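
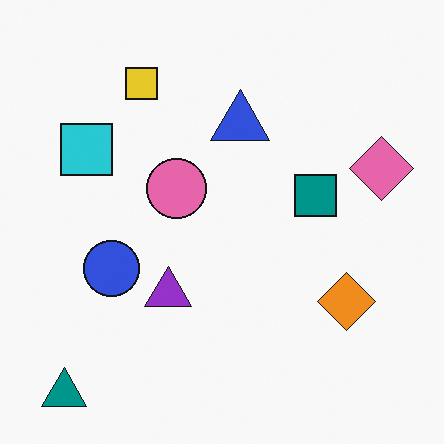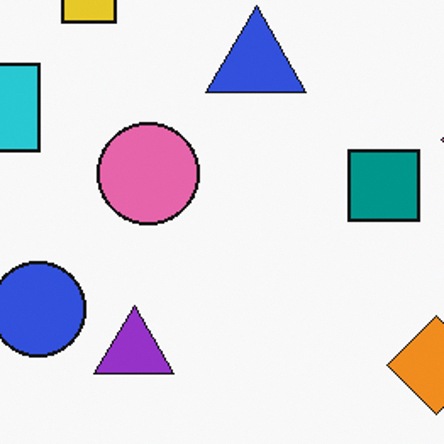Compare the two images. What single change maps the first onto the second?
The image was cropped tightly and scaled back up.

The visible shapes are larger and the field of view is narrower; shapes near the original edges may be partly or wholly outside the frame — a crop-and-rescale.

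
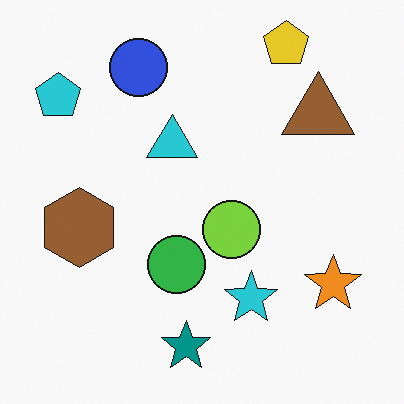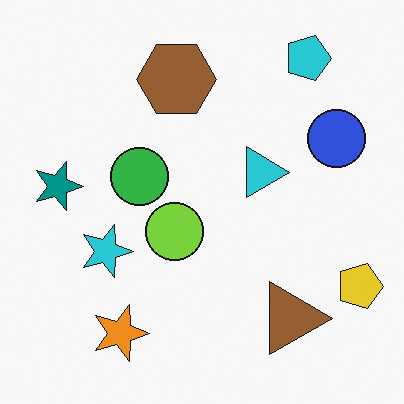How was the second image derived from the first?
The image was rotated 90° clockwise.

The yellow pentagon sits in the top-right of the first image and the bottom-right of the second — consistent with a whole-image 90° clockwise rotation.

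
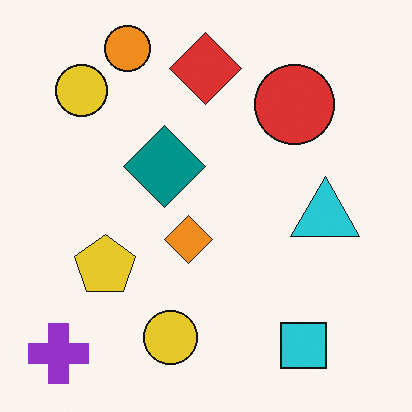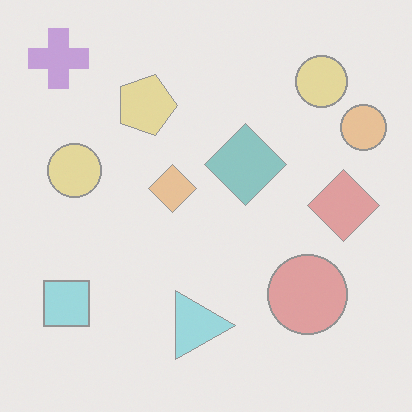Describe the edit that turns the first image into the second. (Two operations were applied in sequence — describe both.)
The image was washed out (contrast reduced), then rotated 90° clockwise.

Tones are pushed toward mid-grey across the whole image — a global contrast change. The purple cross sits in the bottom-left of the first image and the top-left of the second — consistent with a whole-image 90° clockwise rotation.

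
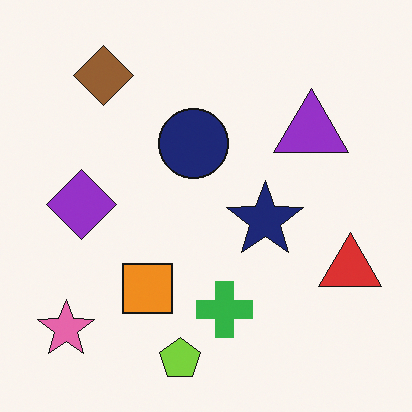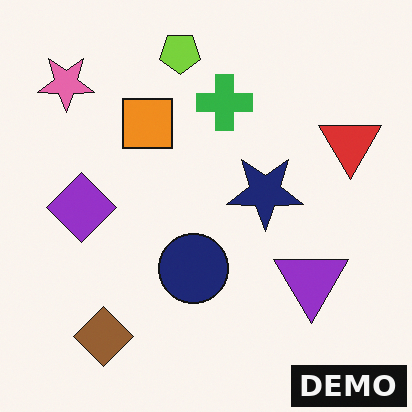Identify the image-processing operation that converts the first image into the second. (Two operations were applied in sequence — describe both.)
Flipped vertically (top ↔ bottom), then watermarked with the text "DEMO" in the lower-right corner.

The lime pentagon is in the bottom of the first image and the top of the second — shapes on opposite sides of the horizontal midline have swapped in a mirror flip. A dark label reading "DEMO" appears in the lower-right corner.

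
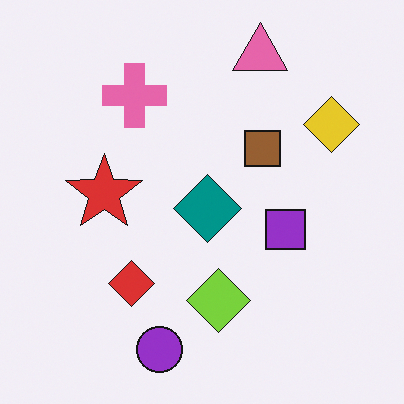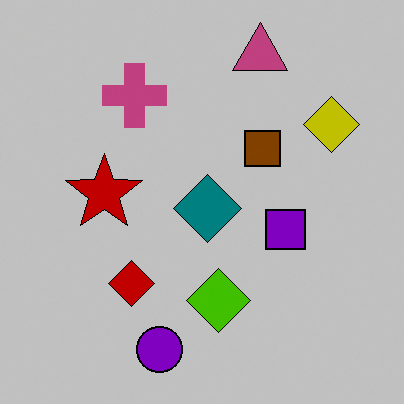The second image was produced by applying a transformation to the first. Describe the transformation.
The image was aggressively posterized.

Each flat color has snapped to a coarser quantized level — most visibly, the near-white background has dropped to a flat grey.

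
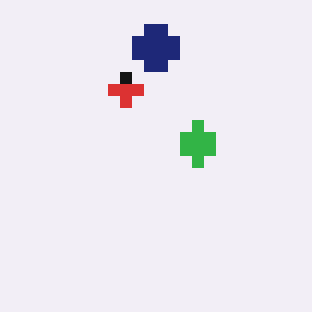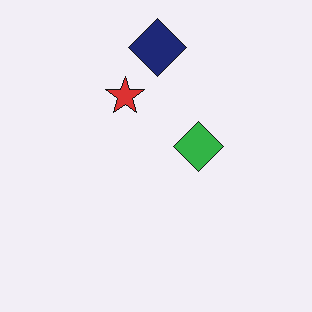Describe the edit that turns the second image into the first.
The first image is the second coarsely pixelated.

Shapes are reduced to large square blocks; fine edges and outlines are lost — a downscale-then-upscale (mosaic) effect.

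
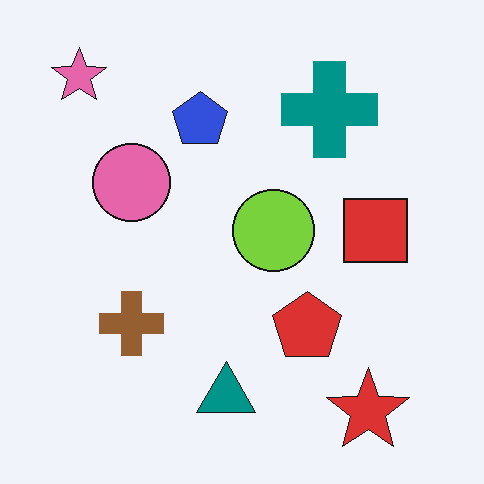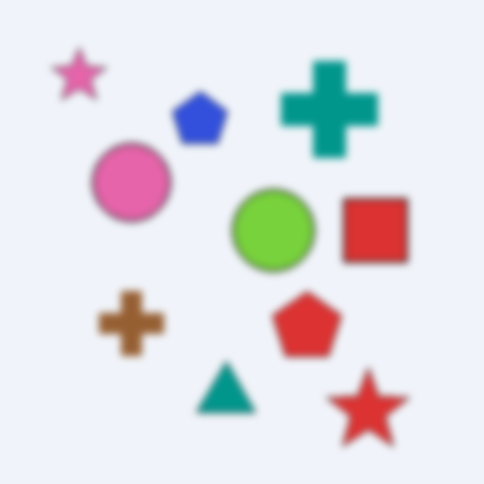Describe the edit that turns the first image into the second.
The second image is the first noticeably gaussian-blurred.

Shape edges and outlines are uniformly softened across the whole image.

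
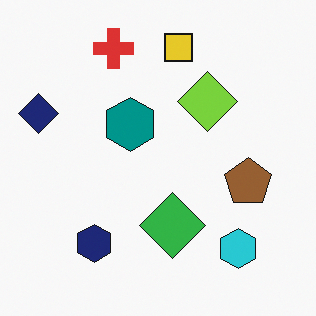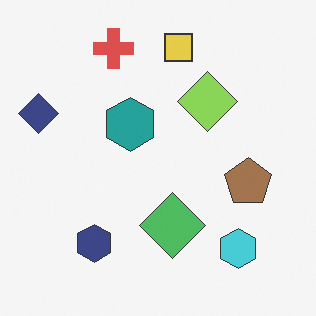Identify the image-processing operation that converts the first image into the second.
It was given slightly reduced contrast.

Tones are pushed toward mid-grey across the whole image — a global contrast change.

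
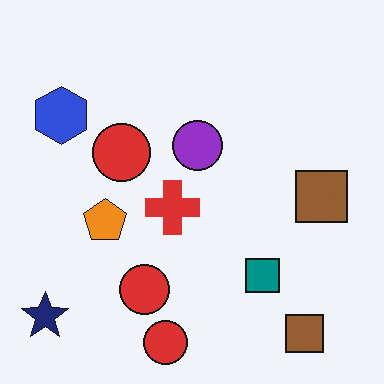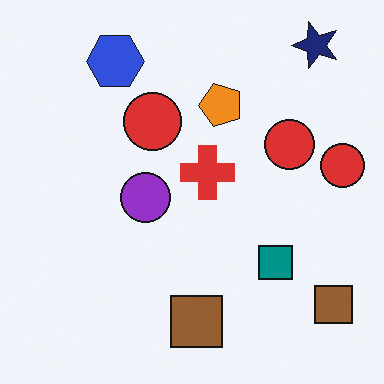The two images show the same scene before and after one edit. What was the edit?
This is the original image transposed (reflected across the top-left ↔ bottom-right diagonal).

Shapes have swapped their row and column positions — what was in the top-right is now in the bottom-left — a diagonal reflection.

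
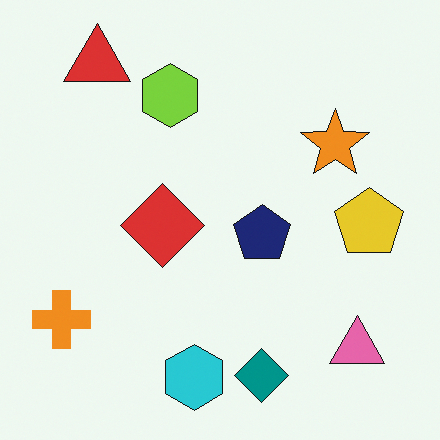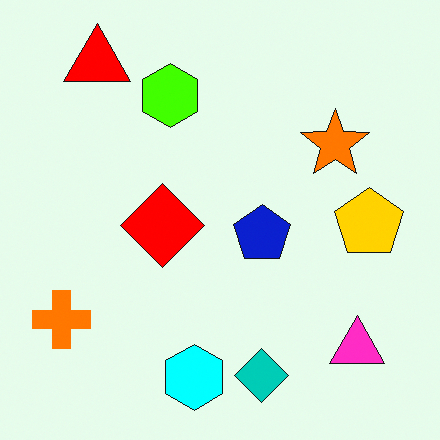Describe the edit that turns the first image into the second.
This is the original image heavily oversaturated.

All colors are more vivid — a global saturation change.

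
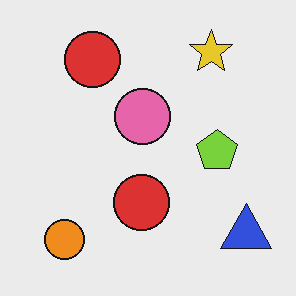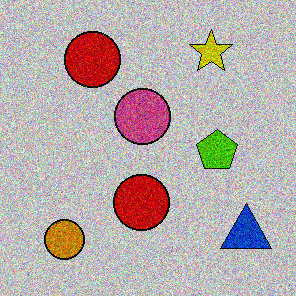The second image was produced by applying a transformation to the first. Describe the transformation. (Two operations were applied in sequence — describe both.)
It was aggressively posterized, then degraded with a thick layer of grain.

Each flat color has snapped to a coarser quantized level — most visibly, the near-white background has dropped to a flat grey. Random speckle covers the whole image, including the flat background.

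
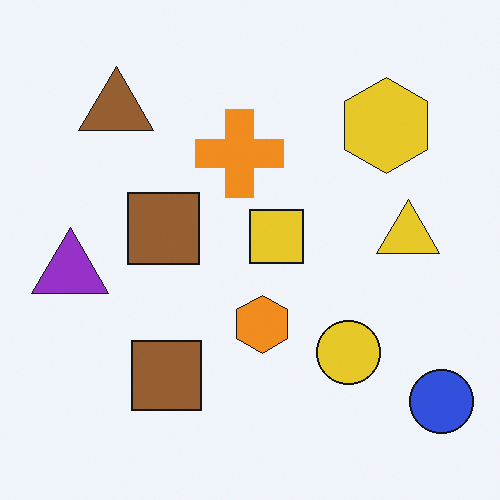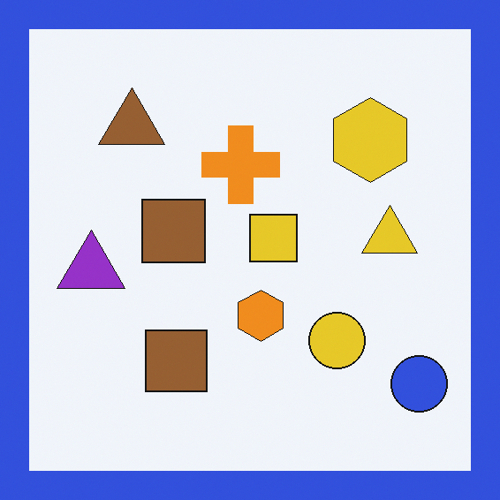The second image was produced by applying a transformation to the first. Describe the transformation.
The transformation is: framed with a blue border.

A solid blue frame runs around the edge of the second image, with the content slightly shrunk inside it.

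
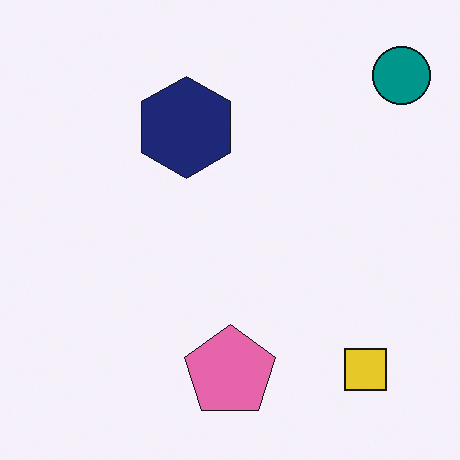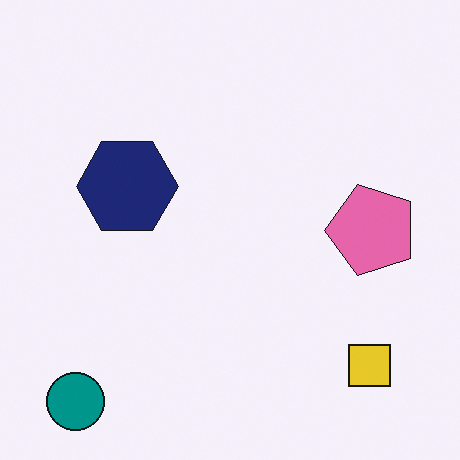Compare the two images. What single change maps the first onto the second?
Transposed (reflected across the top-left ↔ bottom-right diagonal).

Shapes have swapped their row and column positions — what was in the top-right is now in the bottom-left — a diagonal reflection.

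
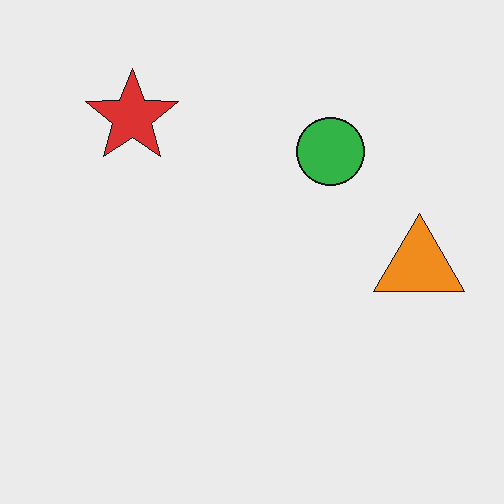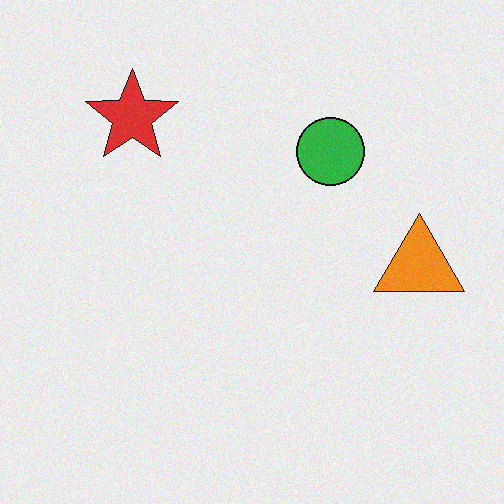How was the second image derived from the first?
Degraded with subtle gaussian noise.

Random speckle covers the whole image, including the flat background.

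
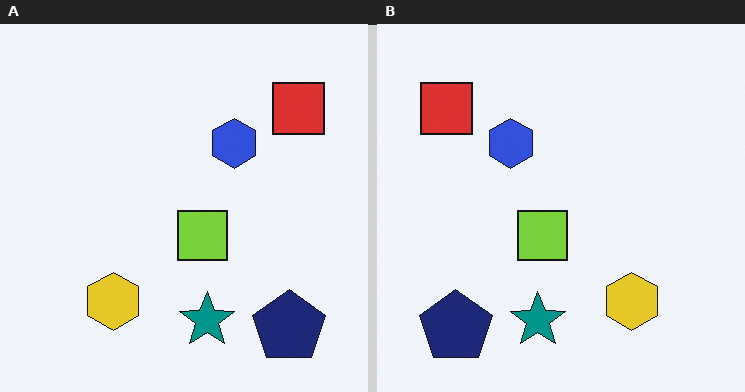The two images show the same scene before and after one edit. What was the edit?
The transformation is: flipped horizontally (left ↔ right).

The red square is in the top-right of the left (A) image and the top-left of the right (B) — shapes on opposite sides of the vertical midline have swapped in a mirror flip.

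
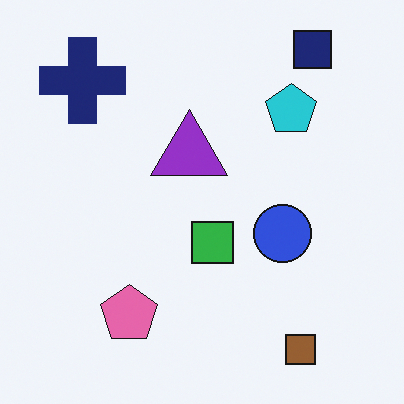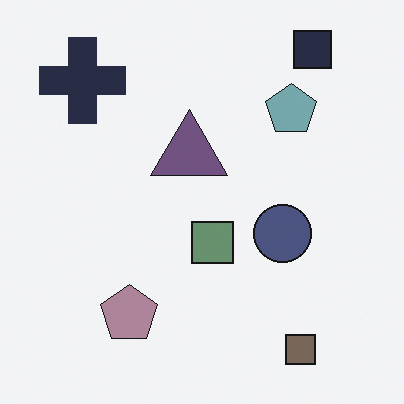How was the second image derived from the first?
This is the original image heavily desaturated.

All colors are more muted and greyish — a global saturation change.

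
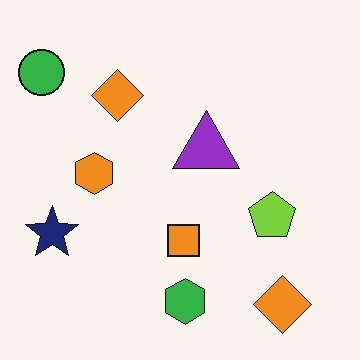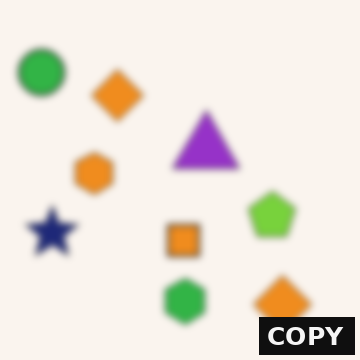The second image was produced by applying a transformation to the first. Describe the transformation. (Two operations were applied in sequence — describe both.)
It was moderately blurred, then watermarked with the text "COPY" in the lower-right corner.

Shape edges and outlines are uniformly softened across the whole image. A dark label reading "COPY" appears in the lower-right corner.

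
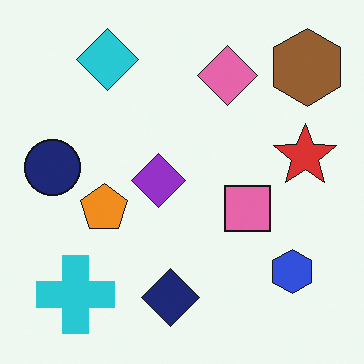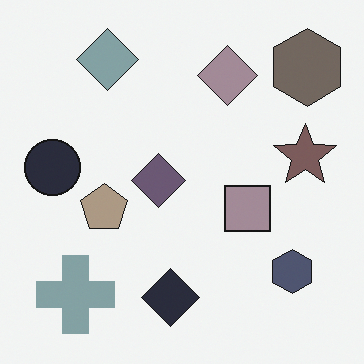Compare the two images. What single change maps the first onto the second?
The transformation is: made much more muted (saturation change).

All colors are more muted and greyish — a global saturation change.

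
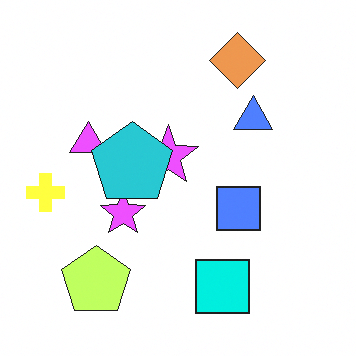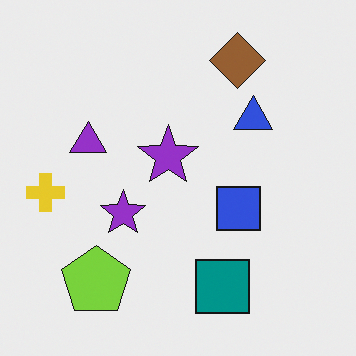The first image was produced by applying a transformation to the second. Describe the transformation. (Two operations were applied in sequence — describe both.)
The image was brightened a lot, then overlaid with an additional cyan pentagon.

Every pixel — background and shapes alike — is uniformly brightened. A cyan pentagon appears in the first image that is absent from the second.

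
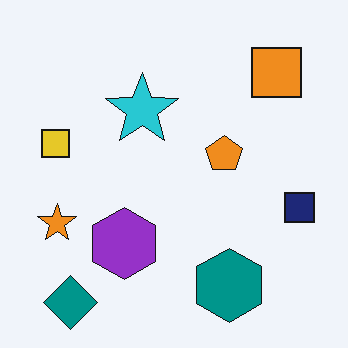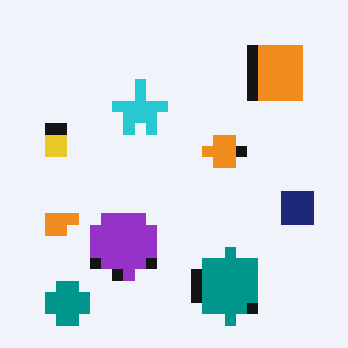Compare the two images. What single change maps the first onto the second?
Heavily pixelated into large blocks.

Shapes are reduced to large square blocks; fine edges and outlines are lost — a downscale-then-upscale (mosaic) effect.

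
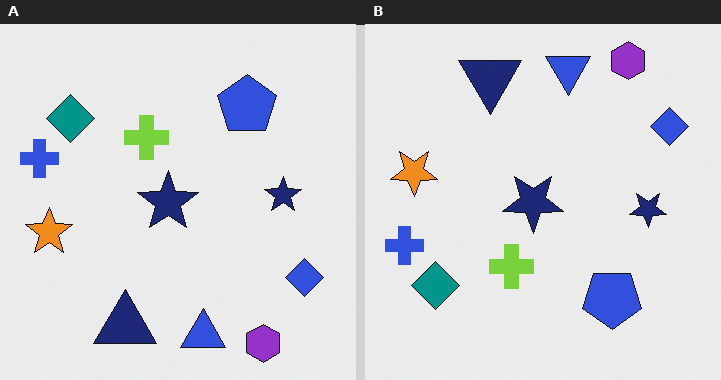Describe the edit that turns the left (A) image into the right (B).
The right (B) image is the left (A) flipped vertically (top ↔ bottom).

The purple hexagon is in the bottom-right of the left (A) image and the top-right of the right (B) — shapes on opposite sides of the horizontal midline have swapped in a mirror flip.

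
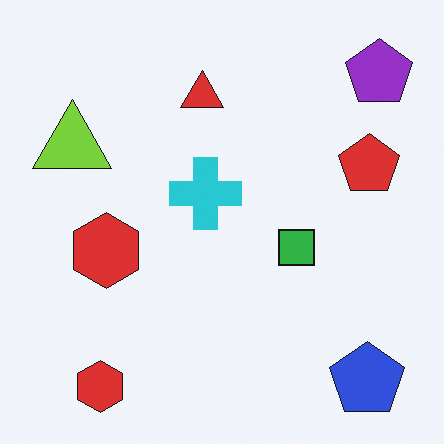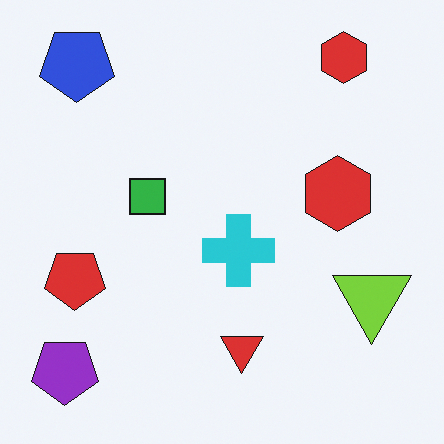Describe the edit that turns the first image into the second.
The transformation is: rotated 180°.

The purple pentagon sits in the top-right of the first image and the bottom-left of the second — consistent with a whole-image 180° rotation.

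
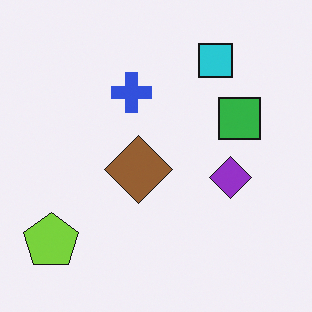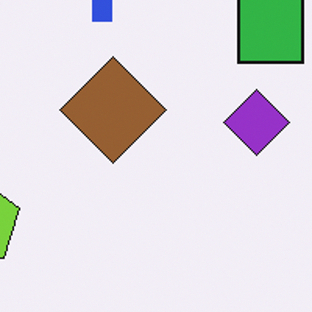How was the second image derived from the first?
This is the original image cropped to a modestly smaller region and rescaled.

The visible shapes are larger and the field of view is narrower; shapes near the original edges may be partly or wholly outside the frame — a crop-and-rescale.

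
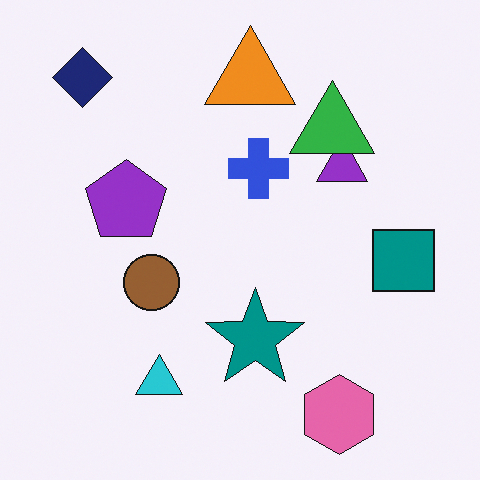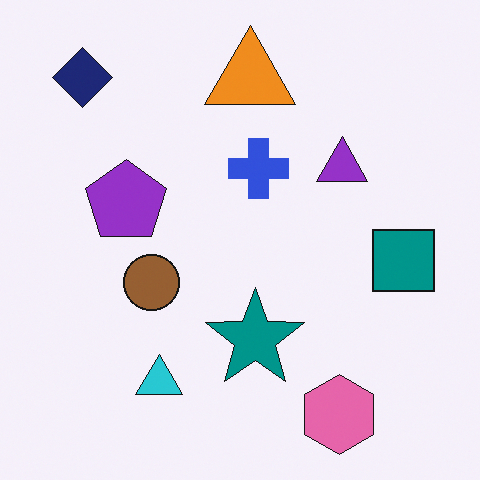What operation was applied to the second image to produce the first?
This is the original image overlaid with an additional green triangle.

A green triangle appears in the first image that is absent from the second.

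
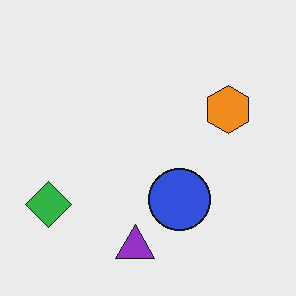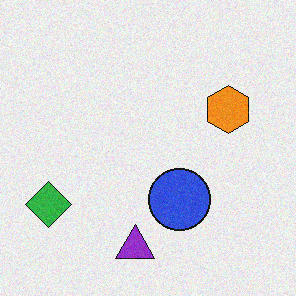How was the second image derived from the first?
Degraded with light additive noise.

Random speckle covers the whole image, including the flat background.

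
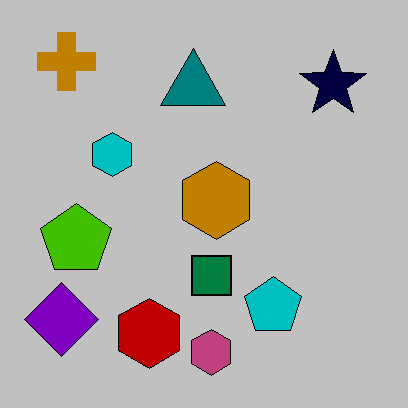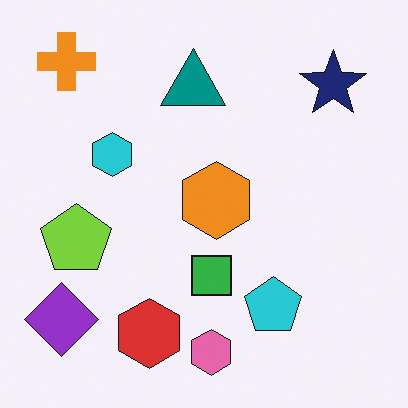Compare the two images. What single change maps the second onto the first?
The first image is the second heavily posterized to just a handful of flat colors.

Each flat color has snapped to a coarser quantized level — most visibly, the near-white background has dropped to a flat grey.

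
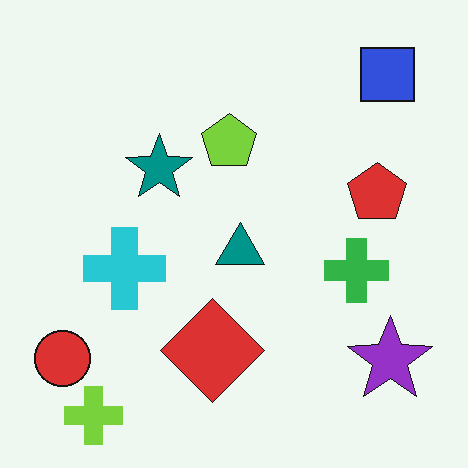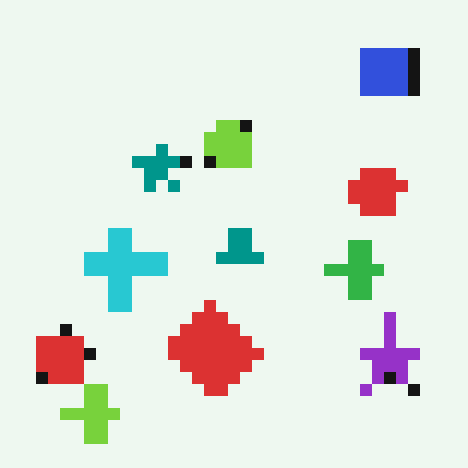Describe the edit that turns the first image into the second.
It was coarsely pixelated.

Shapes are reduced to large square blocks; fine edges and outlines are lost — a downscale-then-upscale (mosaic) effect.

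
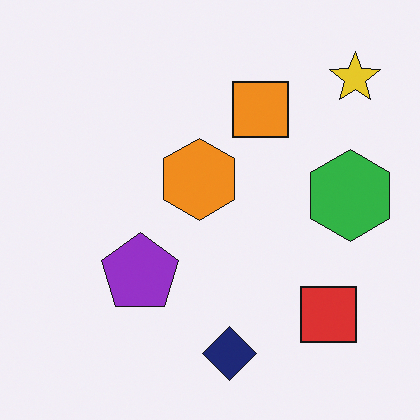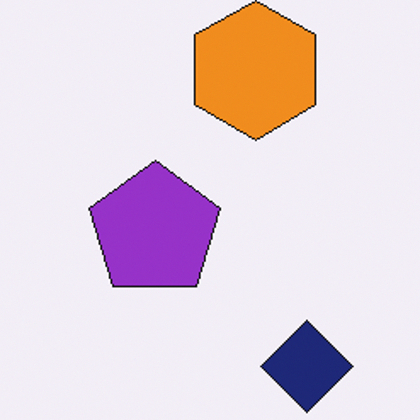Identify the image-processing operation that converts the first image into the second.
The second image is the first cropped tightly and scaled back up.

The visible shapes are larger and the field of view is narrower; shapes near the original edges may be partly or wholly outside the frame — a crop-and-rescale.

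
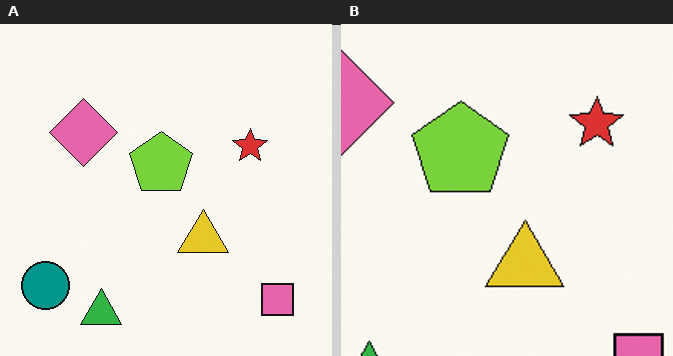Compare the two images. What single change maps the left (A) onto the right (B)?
Cropped to a modestly smaller region and rescaled.

The visible shapes are larger and the field of view is narrower; shapes near the original edges may be partly or wholly outside the frame — a crop-and-rescale.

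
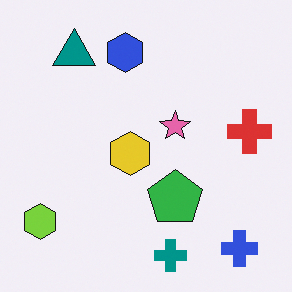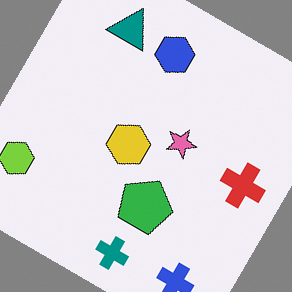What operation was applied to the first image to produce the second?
This is the original image rotated clockwise by a large amount — several tens of degrees.

Every shape is tilted by the same angle and the image corners show triangular fill wedges — a whole-image rotation by a non-right angle.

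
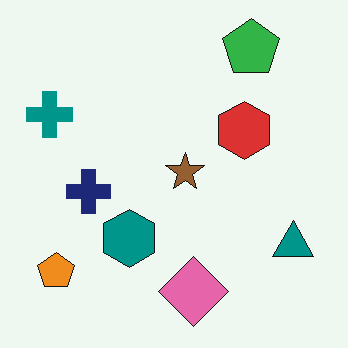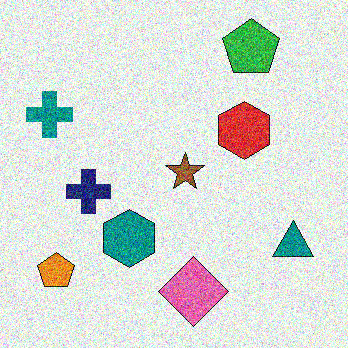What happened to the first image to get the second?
Degraded with strong gaussian noise.

Random speckle covers the whole image, including the flat background.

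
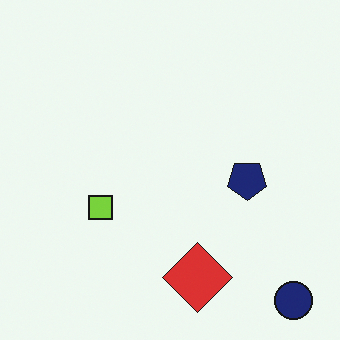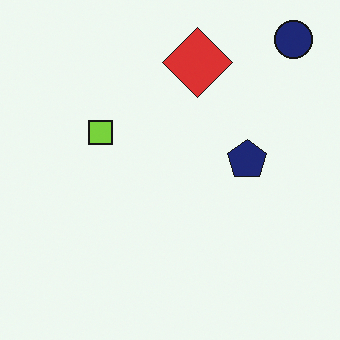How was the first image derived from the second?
The transformation is: flipped vertically (top ↔ bottom).

The navy circle is in the top-right of the second image and the bottom-right of the first — shapes on opposite sides of the horizontal midline have swapped in a mirror flip.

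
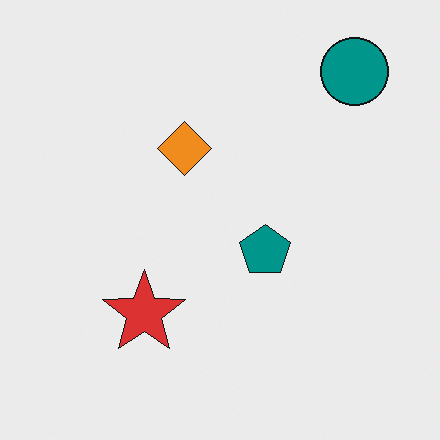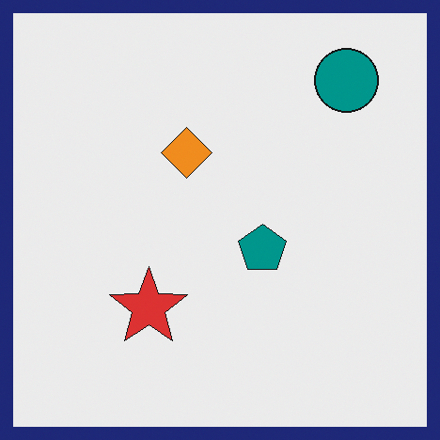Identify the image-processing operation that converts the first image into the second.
The transformation is: framed with a navy border.

A solid navy frame runs around the edge of the second image, with the content slightly shrunk inside it.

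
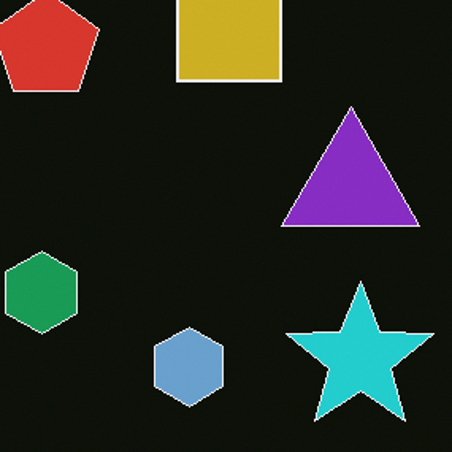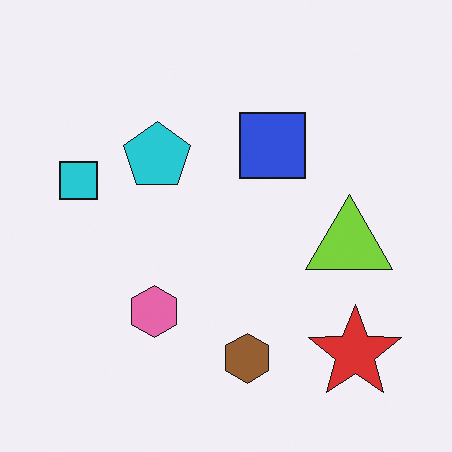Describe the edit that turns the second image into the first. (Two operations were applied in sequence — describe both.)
This is the original image color-inverted (negative), then cropped slightly and scaled back up.

The light background has become dark and every shape's color is its complement — a photographic negative. The visible shapes are larger and the field of view is narrower; shapes near the original edges may be partly or wholly outside the frame — a crop-and-rescale.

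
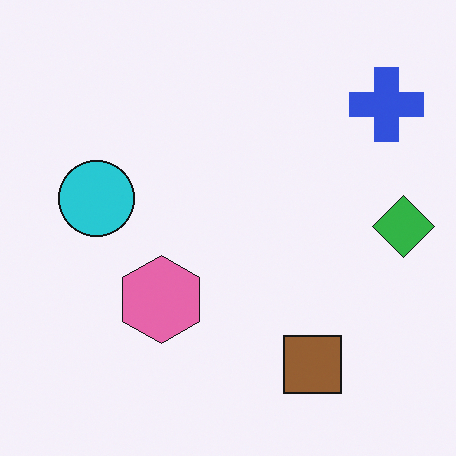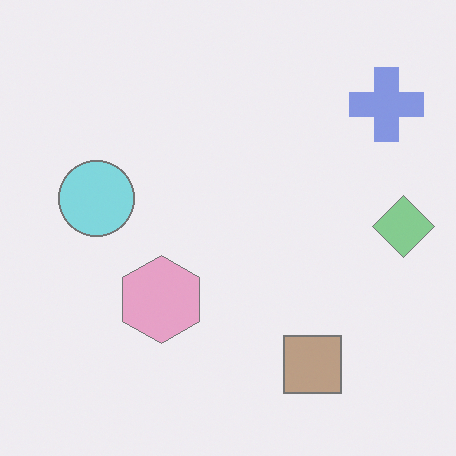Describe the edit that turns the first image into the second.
Washed out (contrast reduced).

Tones are pushed toward mid-grey across the whole image — a global contrast change.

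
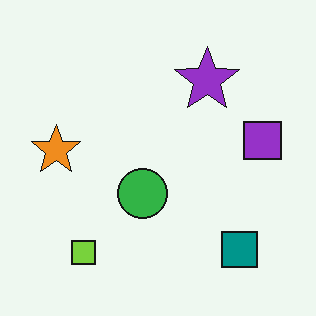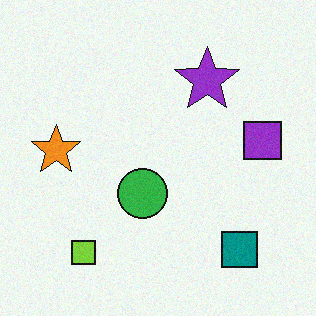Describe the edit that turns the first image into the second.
It was degraded with a light layer of grain.

Random speckle covers the whole image, including the flat background.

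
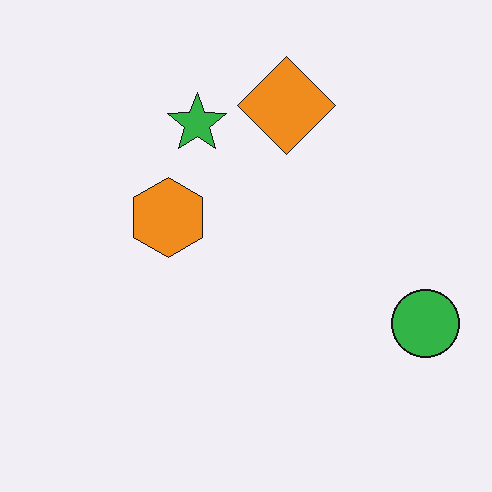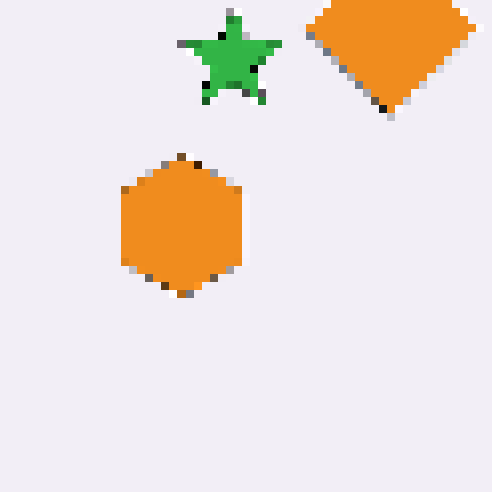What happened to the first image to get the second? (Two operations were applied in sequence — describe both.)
It was cropped to a noticeably smaller region and rescaled, then pixelated into visible square blocks.

The visible shapes are larger and the field of view is narrower; shapes near the original edges may be partly or wholly outside the frame — a crop-and-rescale. Shapes are reduced to large square blocks; fine edges and outlines are lost — a downscale-then-upscale (mosaic) effect.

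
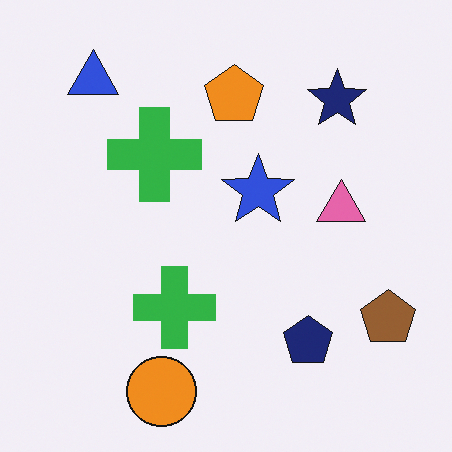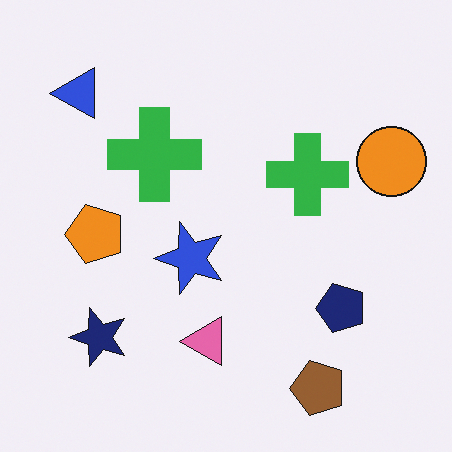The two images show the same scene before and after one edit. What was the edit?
The second image is the first transposed (reflected across the top-left ↔ bottom-right diagonal).

Shapes have swapped their row and column positions — what was in the top-right is now in the bottom-left — a diagonal reflection.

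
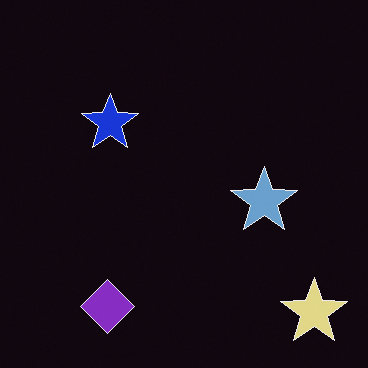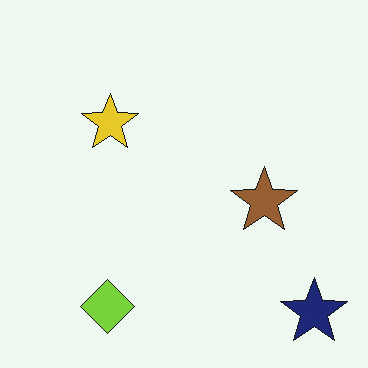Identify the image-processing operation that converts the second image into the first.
The image was color-inverted (negative).

The light background has become dark and every shape's color is its complement — a photographic negative.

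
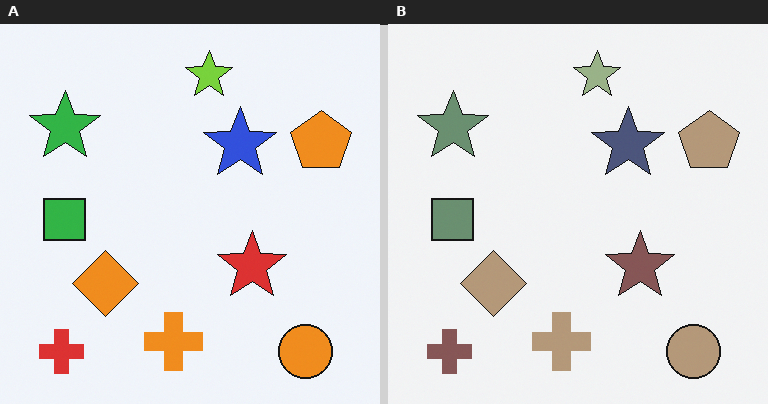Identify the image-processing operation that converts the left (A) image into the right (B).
The transformation is: heavily desaturated.

All colors are more muted and greyish — a global saturation change.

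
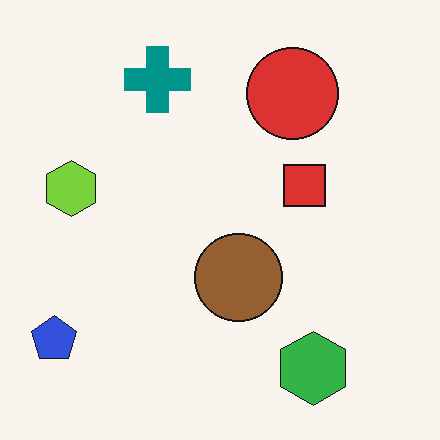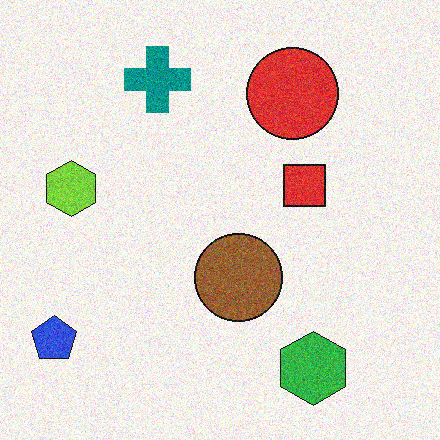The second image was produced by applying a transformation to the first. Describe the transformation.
The second image is the first degraded with moderate additive noise.

Random speckle covers the whole image, including the flat background.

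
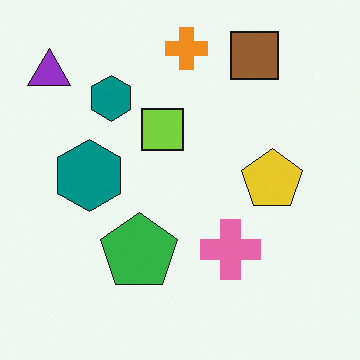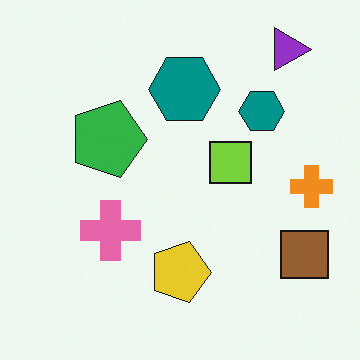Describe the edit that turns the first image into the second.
This is the original image rotated 90° clockwise.

The purple triangle sits in the top-left of the first image and the top-right of the second — consistent with a whole-image 90° clockwise rotation.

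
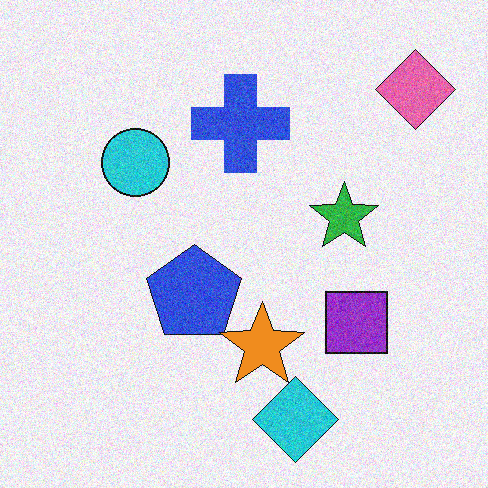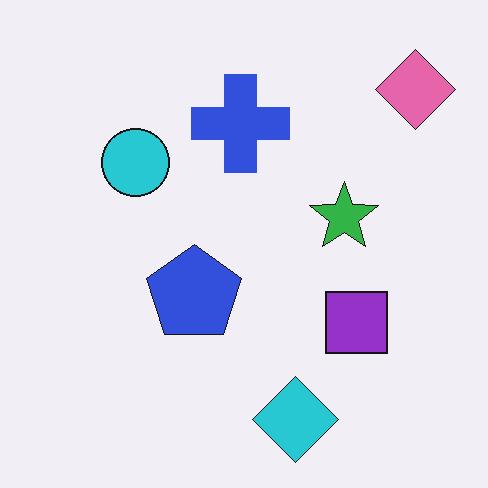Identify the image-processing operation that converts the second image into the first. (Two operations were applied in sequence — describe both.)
Degraded with moderate additive noise, then overlaid with an additional orange star.

Random speckle covers the whole image, including the flat background. An orange star appears in the first image that is absent from the second.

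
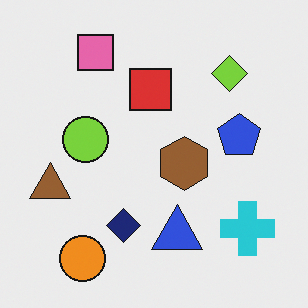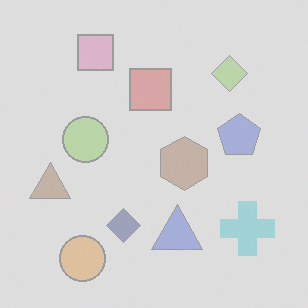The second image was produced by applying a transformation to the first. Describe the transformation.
The transformation is: given much lower contrast.

Tones are pushed toward mid-grey across the whole image — a global contrast change.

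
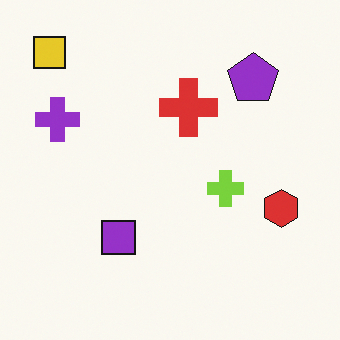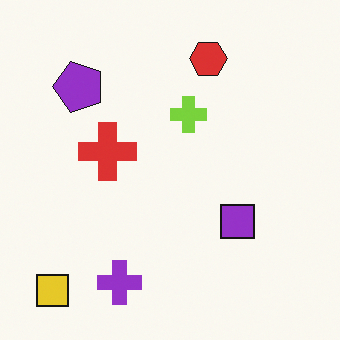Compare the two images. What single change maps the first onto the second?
This is the original image rotated 90° counter-clockwise.

The yellow square sits in the top-left of the first image and the bottom-left of the second — consistent with a whole-image 90° counter-clockwise rotation.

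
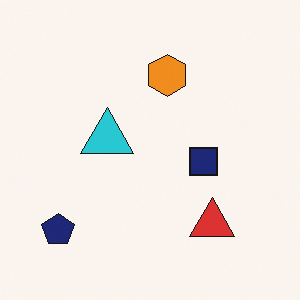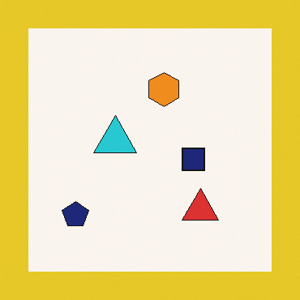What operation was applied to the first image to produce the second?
The transformation is: framed with a yellow border.

A solid yellow frame runs around the edge of the second image, with the content slightly shrunk inside it.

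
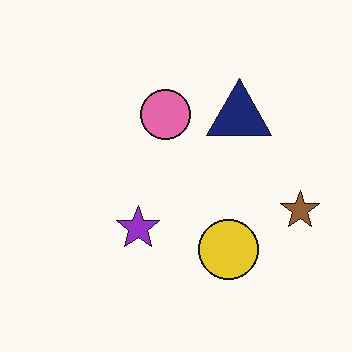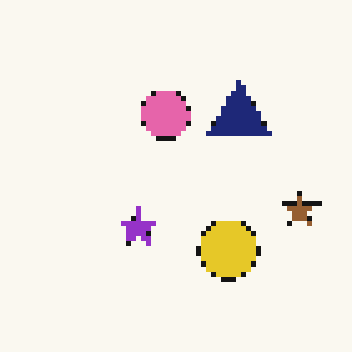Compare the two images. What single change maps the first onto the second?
The second image is the first lightly pixelated (a mild mosaic effect).

Shapes are reduced to large square blocks; fine edges and outlines are lost — a downscale-then-upscale (mosaic) effect.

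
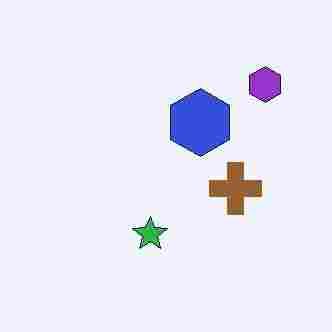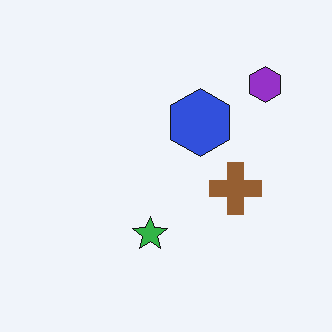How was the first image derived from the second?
The image was degraded with heavy JPEG compression.

Blocky 8×8 compression artifacts appear around shape edges and the flat background shows ringing — characteristic JPEG degradation.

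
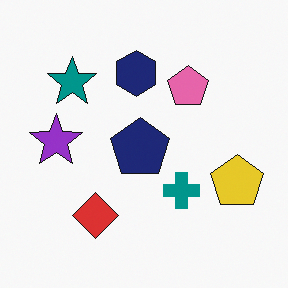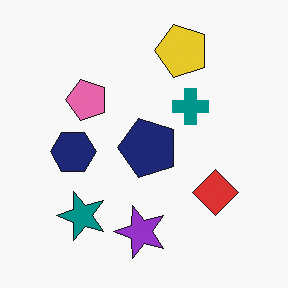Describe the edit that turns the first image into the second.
The image was rotated 90° counter-clockwise.

The yellow pentagon sits in the right of the first image and the top of the second — consistent with a whole-image 90° counter-clockwise rotation.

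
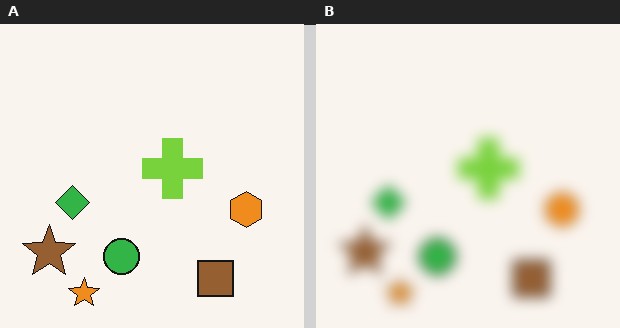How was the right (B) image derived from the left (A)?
Strongly gaussian-blurred.

Shape edges and outlines are uniformly softened across the whole image.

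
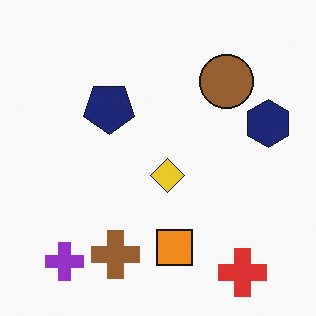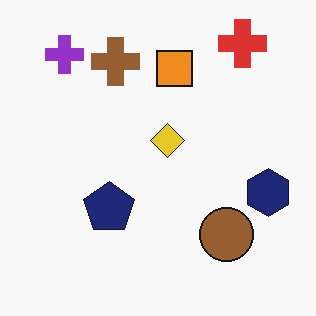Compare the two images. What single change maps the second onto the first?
This is the original image flipped vertically (top ↔ bottom).

The red cross is in the top-right of the second image and the bottom-right of the first — shapes on opposite sides of the horizontal midline have swapped in a mirror flip.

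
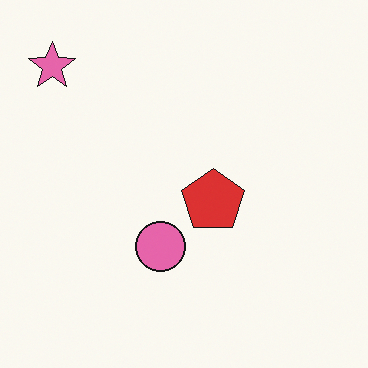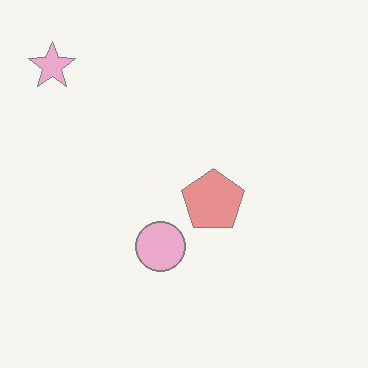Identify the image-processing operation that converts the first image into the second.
This is the original image given much lower contrast.

Tones are pushed toward mid-grey across the whole image — a global contrast change.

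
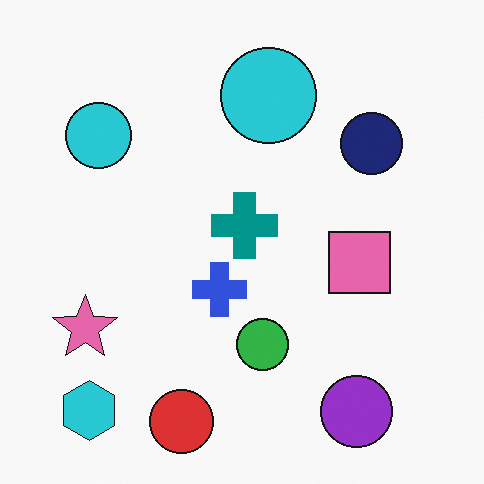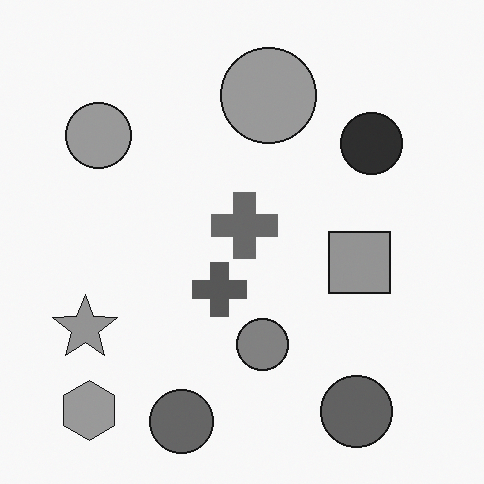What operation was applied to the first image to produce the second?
The second image is the first converted to grayscale.

All color is removed — every shape is now a shade of grey.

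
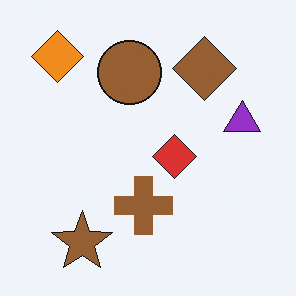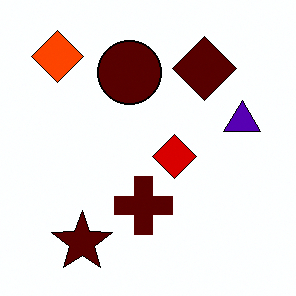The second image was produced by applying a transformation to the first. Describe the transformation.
The image was boosted in contrast.

Tones are pushed away from mid-grey across the whole image — a global contrast change.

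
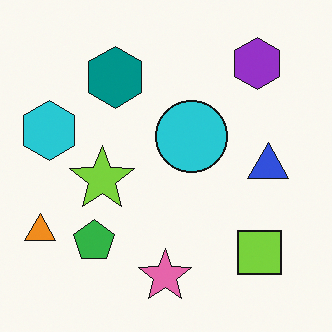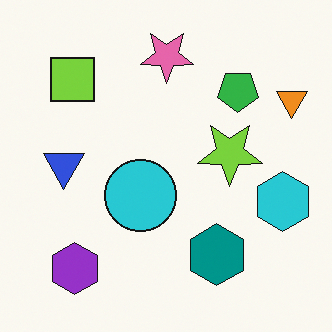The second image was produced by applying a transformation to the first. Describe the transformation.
It was rotated 180°.

The orange triangle sits in the bottom-left of the first image and the top-right of the second — consistent with a whole-image 180° rotation.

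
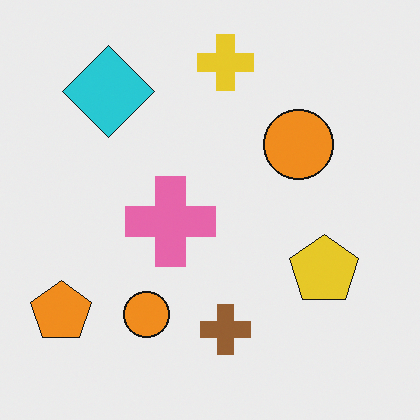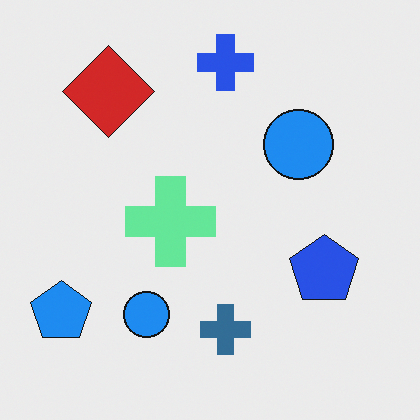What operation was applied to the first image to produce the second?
The image was hue-shifted by a large amount.

Every shape's color has rotated by the same amount around the hue wheel — a uniform hue shift.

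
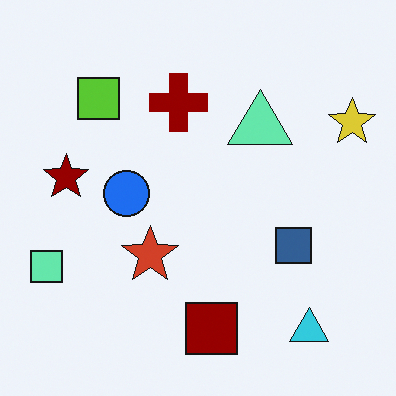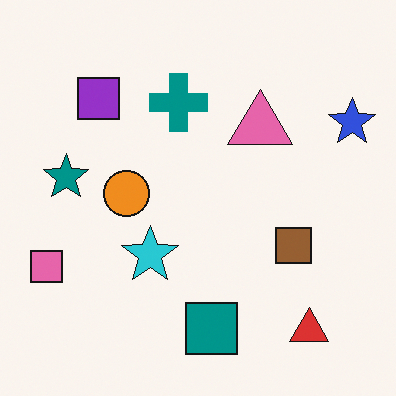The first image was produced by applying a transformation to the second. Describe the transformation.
It was hue-shifted by a large amount.

Every shape's color has rotated by the same amount around the hue wheel — a uniform hue shift.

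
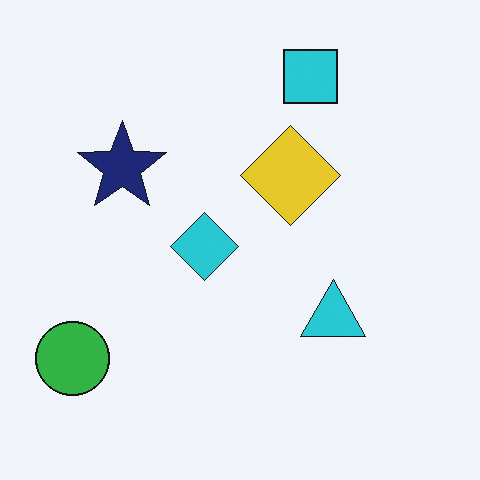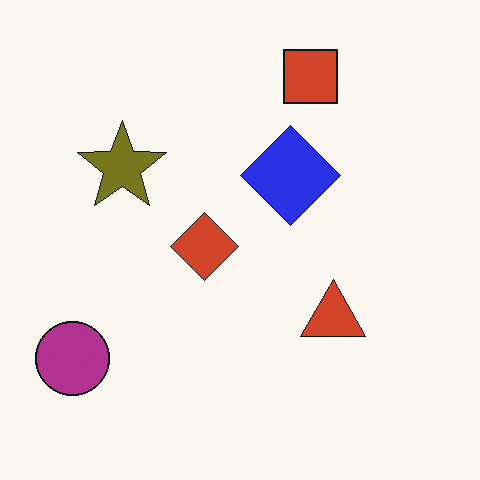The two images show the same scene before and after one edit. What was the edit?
The image was hue-shifted by a large amount.

Every shape's color has rotated by the same amount around the hue wheel — a uniform hue shift.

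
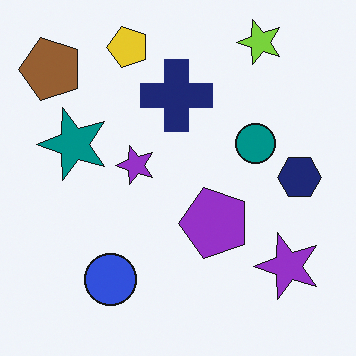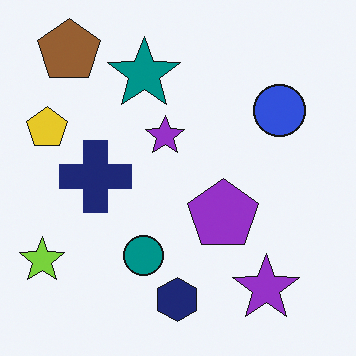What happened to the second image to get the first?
This is the original image transposed (reflected across the top-left ↔ bottom-right diagonal).

Shapes have swapped their row and column positions — what was in the top-right is now in the bottom-left — a diagonal reflection.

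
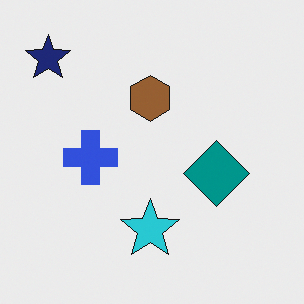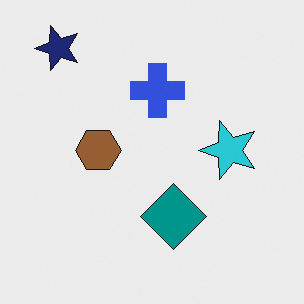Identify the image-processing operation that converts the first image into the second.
This is the original image transposed (reflected across the top-left ↔ bottom-right diagonal).

Shapes have swapped their row and column positions — what was in the top-right is now in the bottom-left — a diagonal reflection.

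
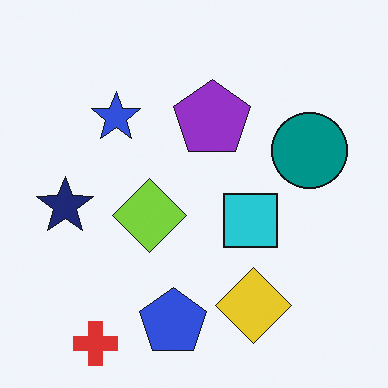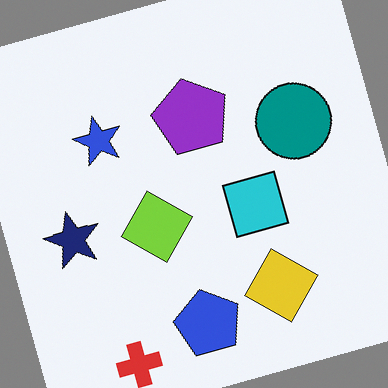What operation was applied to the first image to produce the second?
This is the original image rotated counter-clockwise by a clearly visible amount.

Every shape is tilted by the same angle and the image corners show triangular fill wedges — a whole-image rotation by a non-right angle.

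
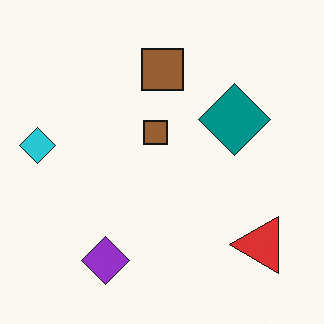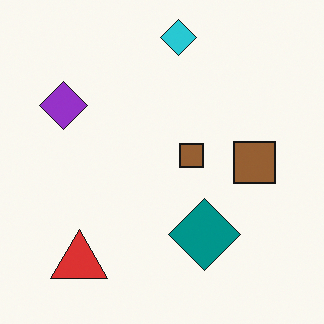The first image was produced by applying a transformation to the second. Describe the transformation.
Rotated 90° counter-clockwise.

The red triangle sits in the bottom-left of the second image and the bottom-right of the first — consistent with a whole-image 90° counter-clockwise rotation.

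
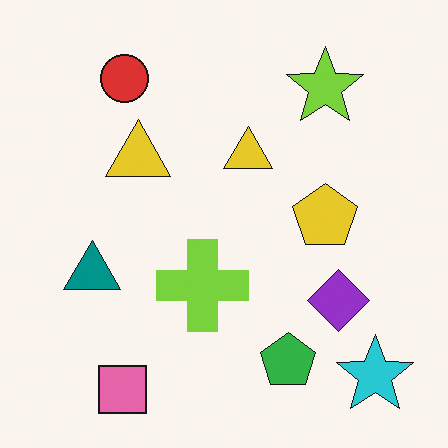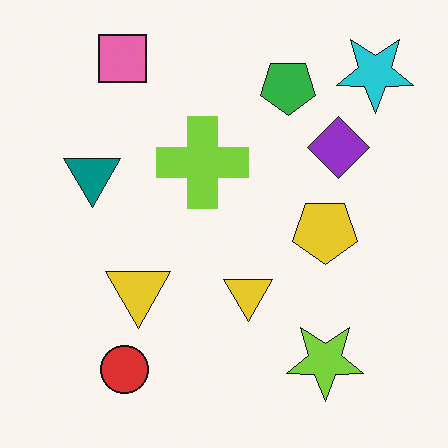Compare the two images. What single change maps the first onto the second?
This is the original image flipped vertically (top ↔ bottom).

The pink square is in the bottom-left of the first image and the top-left of the second — shapes on opposite sides of the horizontal midline have swapped in a mirror flip.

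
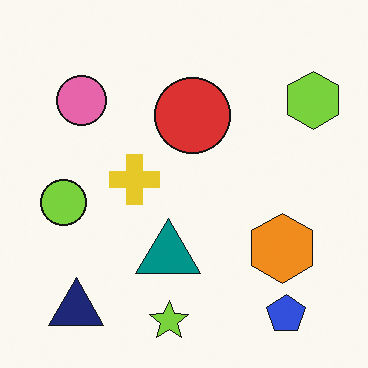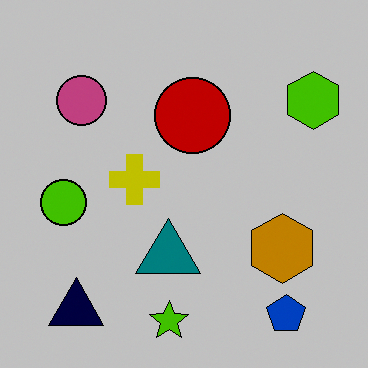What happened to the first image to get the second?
Aggressively posterized.

Each flat color has snapped to a coarser quantized level — most visibly, the near-white background has dropped to a flat grey.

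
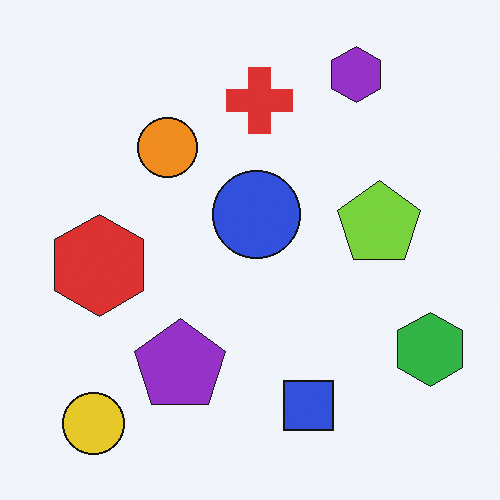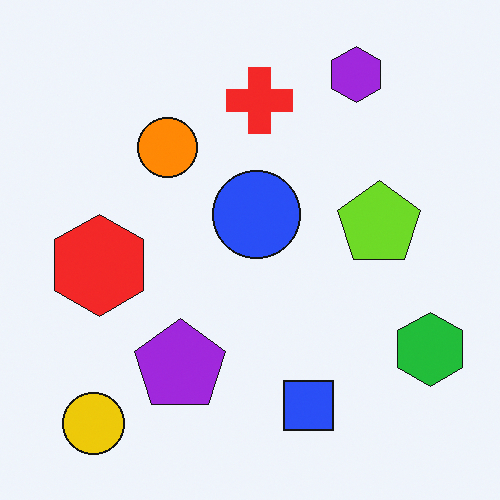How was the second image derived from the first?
Slightly oversaturated.

All colors are more vivid — a global saturation change.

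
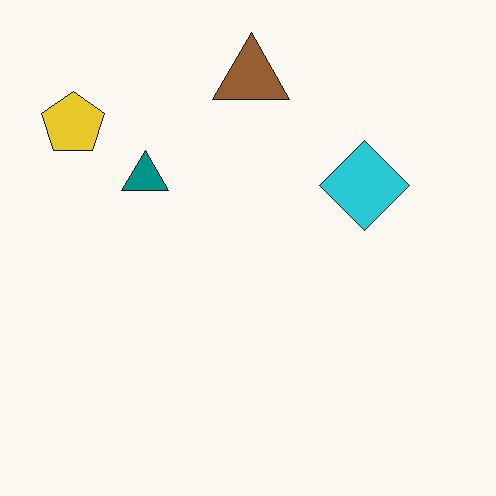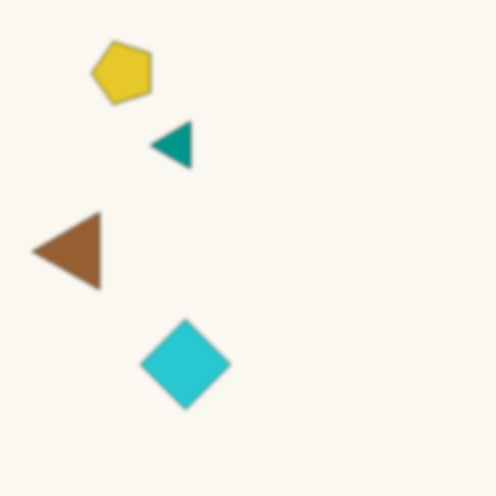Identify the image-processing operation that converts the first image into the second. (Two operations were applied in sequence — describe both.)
The image was given a subtle gaussian blur, then transposed (reflected across the top-left ↔ bottom-right diagonal).

Shape edges and outlines are uniformly softened across the whole image. Shapes have swapped their row and column positions — what was in the top-right is now in the bottom-left — a diagonal reflection.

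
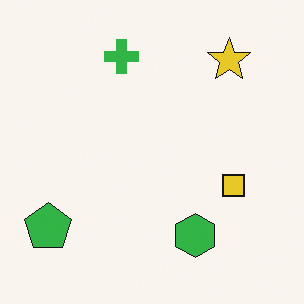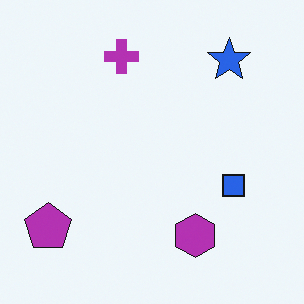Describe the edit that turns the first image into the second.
The image was hue-shifted by a large amount.

Every shape's color has rotated by the same amount around the hue wheel — a uniform hue shift.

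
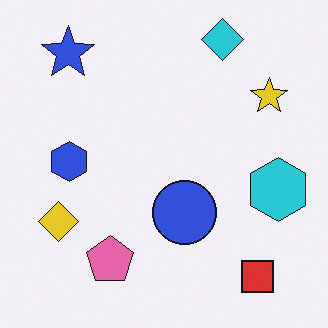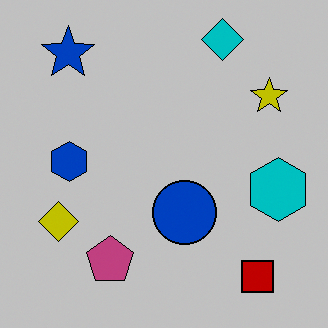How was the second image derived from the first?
The transformation is: aggressively posterized.

Each flat color has snapped to a coarser quantized level — most visibly, the near-white background has dropped to a flat grey.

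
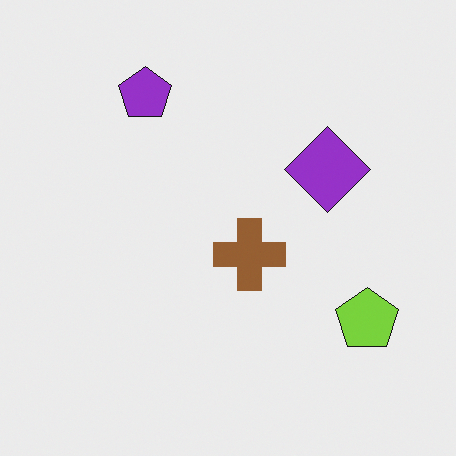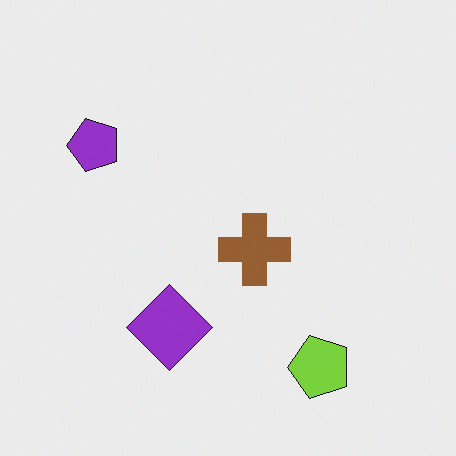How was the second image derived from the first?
It was transposed (reflected across the top-left ↔ bottom-right diagonal).

Shapes have swapped their row and column positions — what was in the top-right is now in the bottom-left — a diagonal reflection.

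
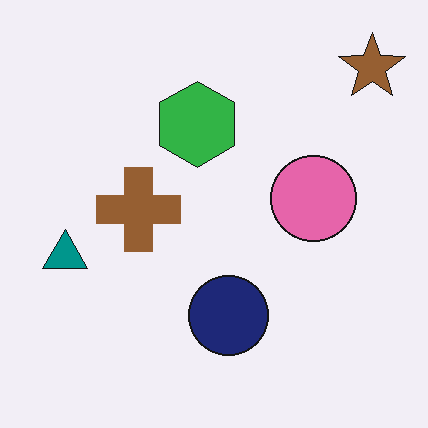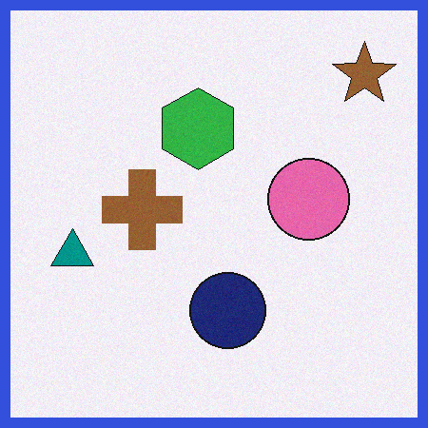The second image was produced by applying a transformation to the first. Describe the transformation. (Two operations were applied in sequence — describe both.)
The transformation is: degraded with light additive noise, then framed with a blue border.

Random speckle covers the whole image, including the flat background. A solid blue frame runs around the edge of the second image, with the content slightly shrunk inside it.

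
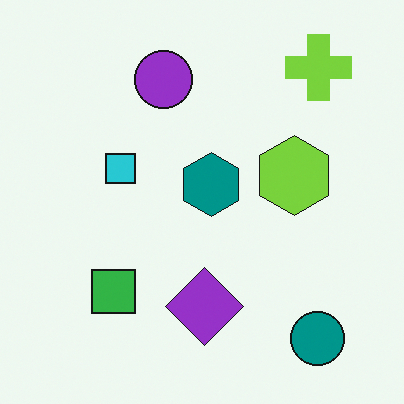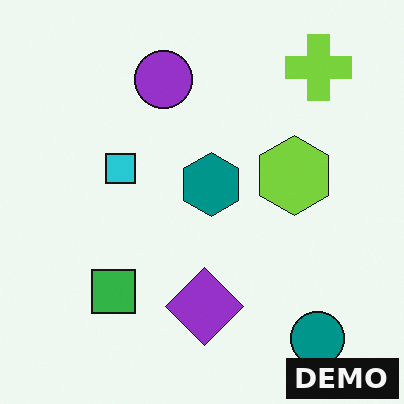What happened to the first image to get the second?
The second image is the first watermarked with the text "DEMO" in the lower-right corner.

A dark label reading "DEMO" appears in the lower-right corner.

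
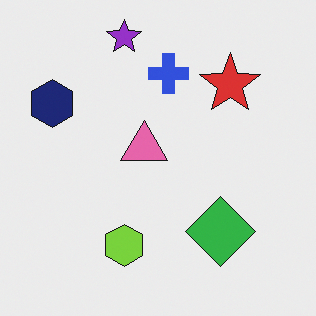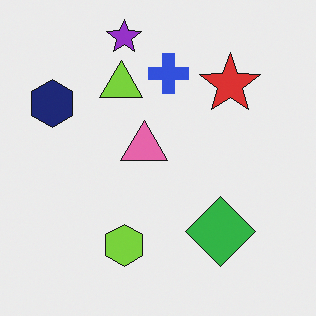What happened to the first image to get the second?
This is the original image overlaid with an additional lime triangle.

A lime triangle appears in the second image that is absent from the first.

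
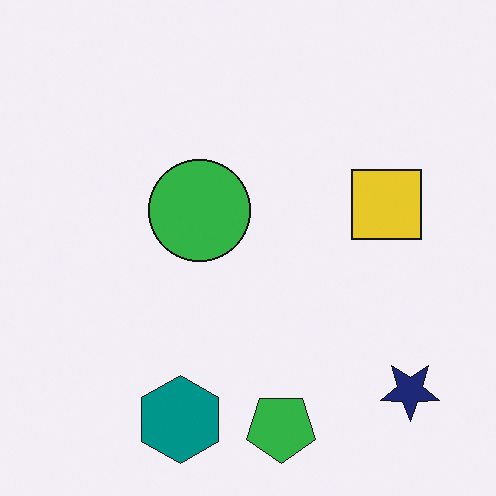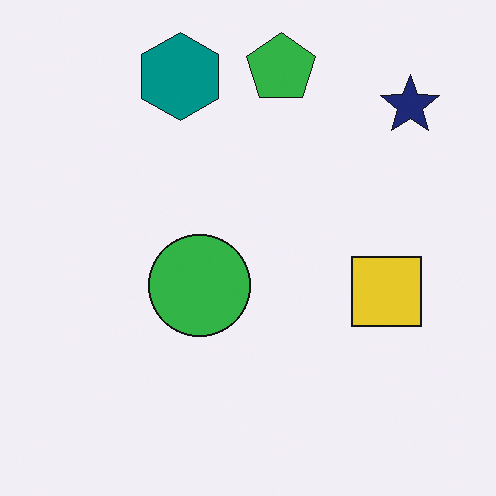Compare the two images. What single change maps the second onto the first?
The transformation is: flipped vertically (top ↔ bottom).

The green pentagon is in the top of the second image and the bottom of the first — shapes on opposite sides of the horizontal midline have swapped in a mirror flip.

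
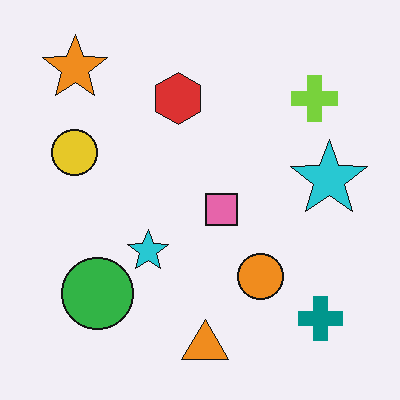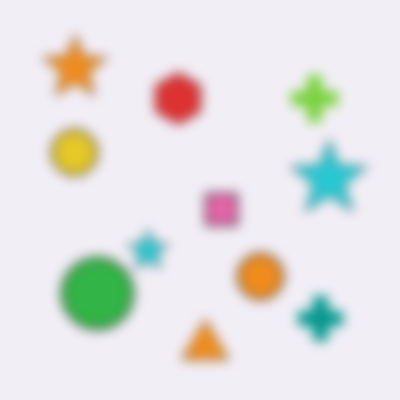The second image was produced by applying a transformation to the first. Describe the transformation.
The image was strongly gaussian-blurred.

Shape edges and outlines are uniformly softened across the whole image.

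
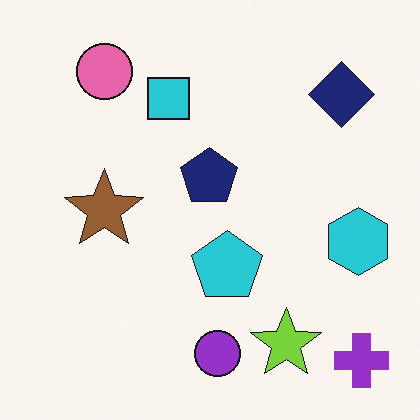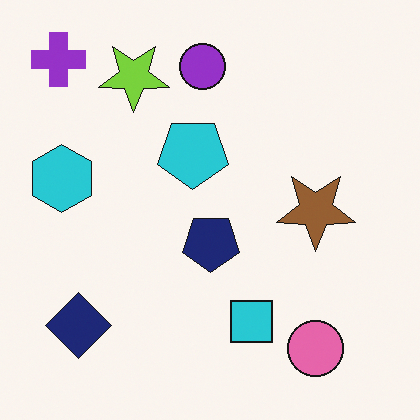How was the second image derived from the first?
The image was rotated 180°.

The purple cross sits in the bottom-right of the first image and the top-left of the second — consistent with a whole-image 180° rotation.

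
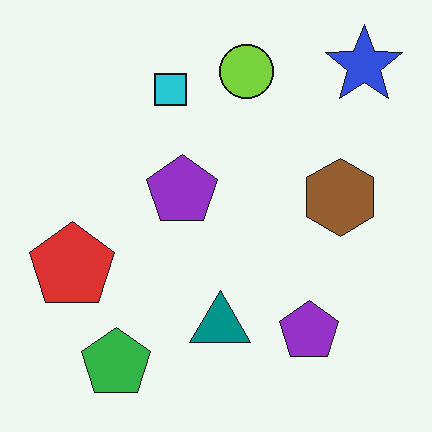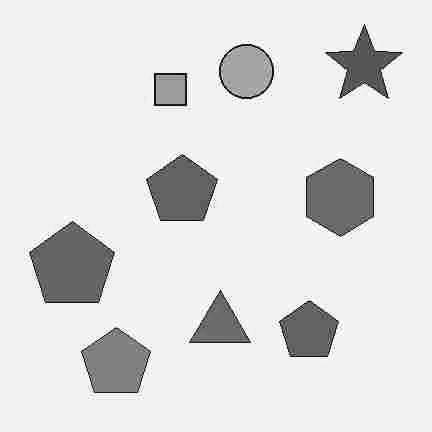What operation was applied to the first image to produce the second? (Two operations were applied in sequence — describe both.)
It was degraded with heavy JPEG compression, then converted to grayscale.

Blocky 8×8 compression artifacts appear around shape edges and the flat background shows ringing — characteristic JPEG degradation. All color is removed — every shape is now a shade of grey.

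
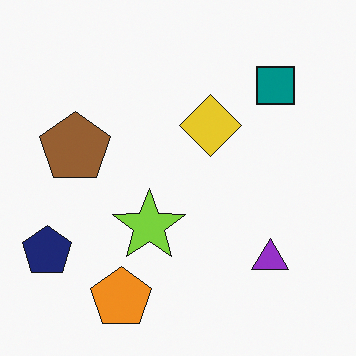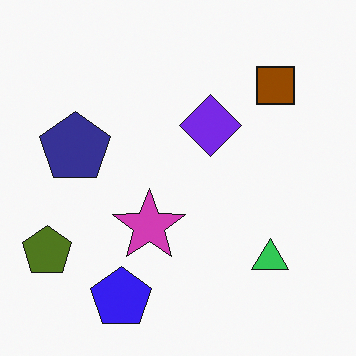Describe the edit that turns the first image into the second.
This is the original image hue-shifted by a large amount.

Every shape's color has rotated by the same amount around the hue wheel — a uniform hue shift.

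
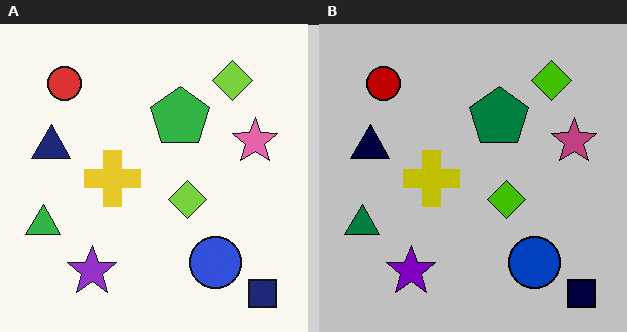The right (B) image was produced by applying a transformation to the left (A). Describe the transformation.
The right (B) image is the left (A) heavily posterized to just a handful of flat colors.

Each flat color has snapped to a coarser quantized level — most visibly, the near-white background has dropped to a flat grey.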